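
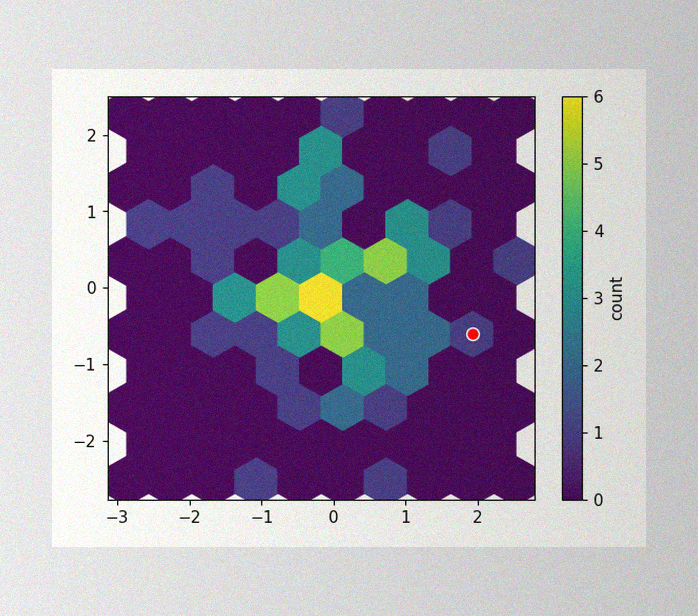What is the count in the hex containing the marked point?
The image has some photo noise and uneven lighting. The marked hex reads 1 on the colorbar.

1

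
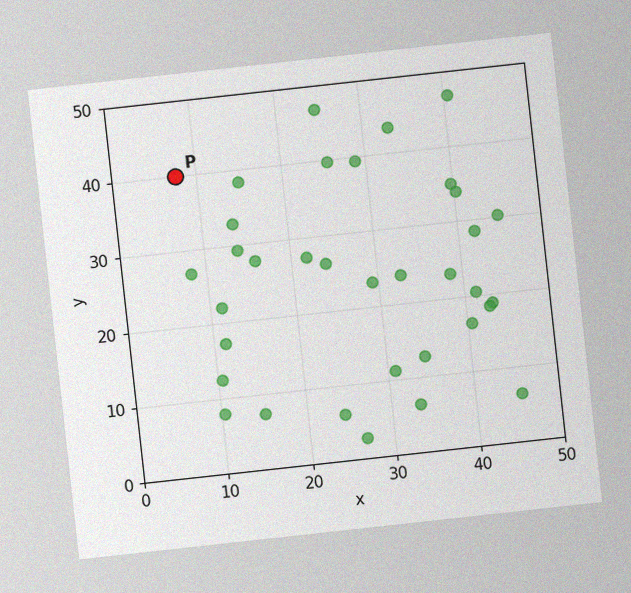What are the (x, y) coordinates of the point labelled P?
(7.5, 40)

The chart is tilted about 6° counter-clockwise, with some photo noise. Following the gridlines from P to each axis, P sits at (7.5, 40).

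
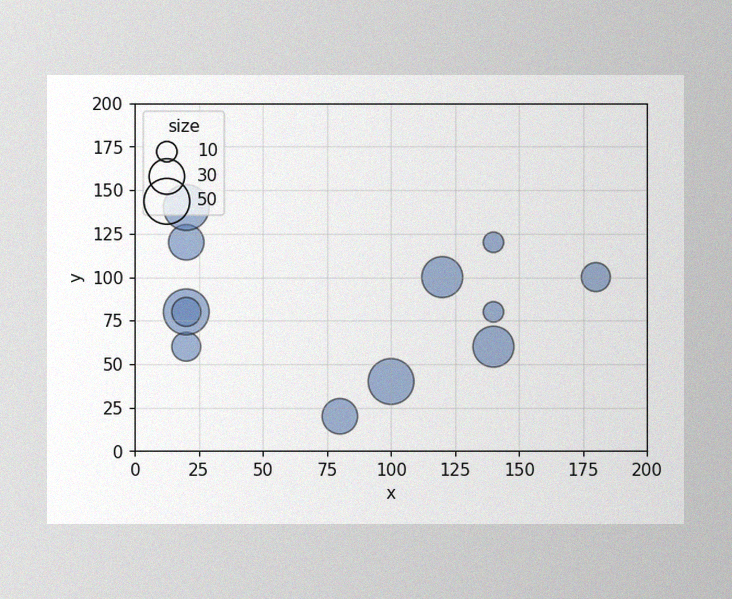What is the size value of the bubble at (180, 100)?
20

The image has some photo noise and uneven lighting. Matching the bubble at (180, 100) against the size legend gives 20.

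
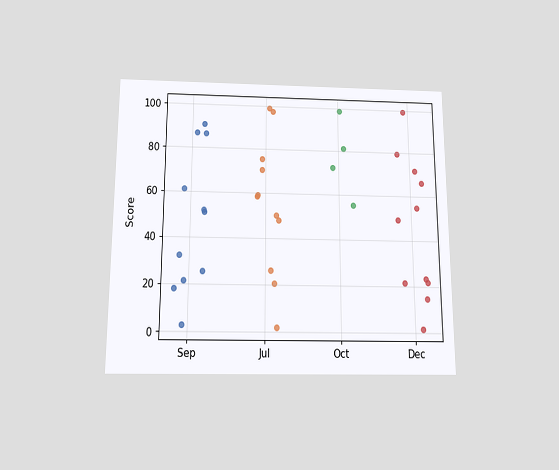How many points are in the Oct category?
4

The chart is viewed slightly from below. Counting the markers in the Oct column gives 4.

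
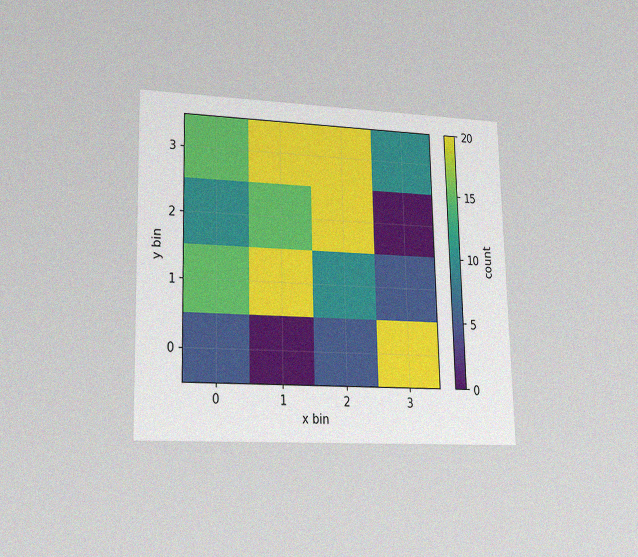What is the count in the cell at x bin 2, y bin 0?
5

The chart is viewed at a slight angle, with some photo noise. Matching the cell (2, 0) against the colorbar gives 5.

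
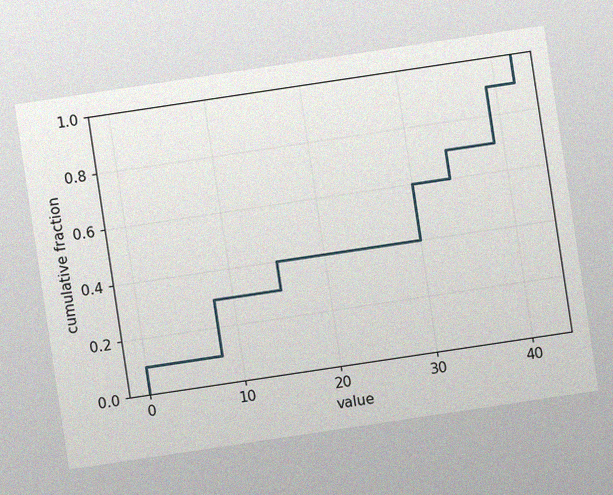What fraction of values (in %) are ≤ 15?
40%

The chart is tilted about 9° counter-clockwise, with some photo noise. At x=15 the ECDF step is at 40%.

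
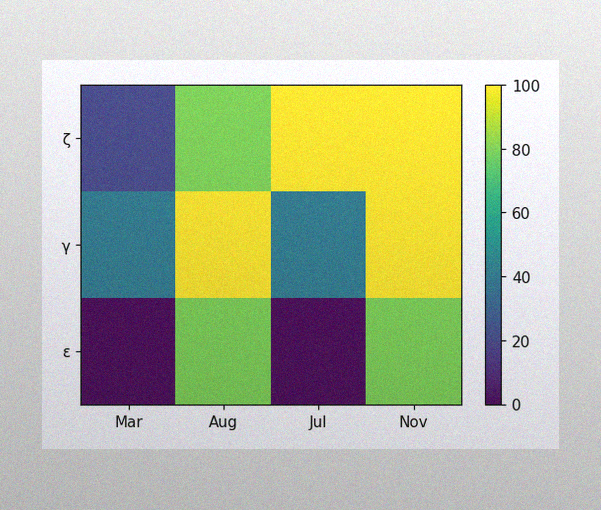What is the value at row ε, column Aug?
80

The image has some photo noise and uneven lighting. Matching cell (ε, Aug) against the colorbar gives 80.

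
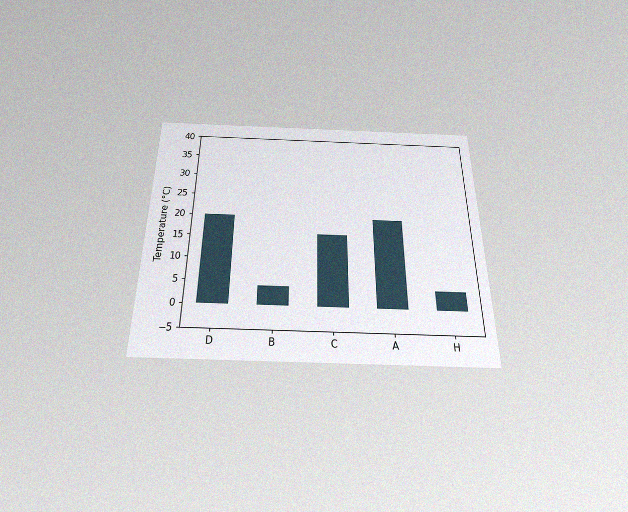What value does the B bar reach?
4°C

The chart is viewed slightly from below, with some photo noise. Reading along the chart's y-axis, the B bar reaches 4°C.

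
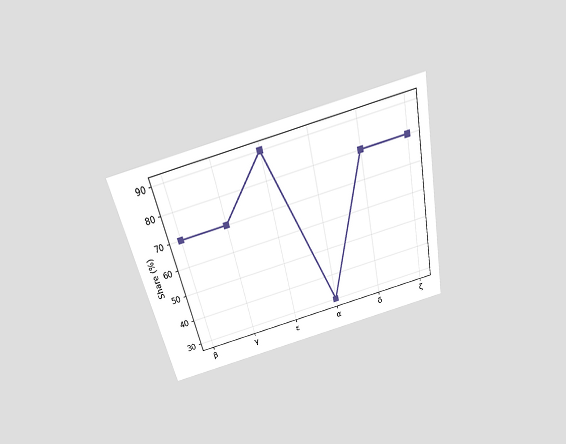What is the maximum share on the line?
The chart is tilted about 13° counter-clockwise and viewed slightly from above. The highest point is at ε, and reading across to the y-axis gives 90%.

90%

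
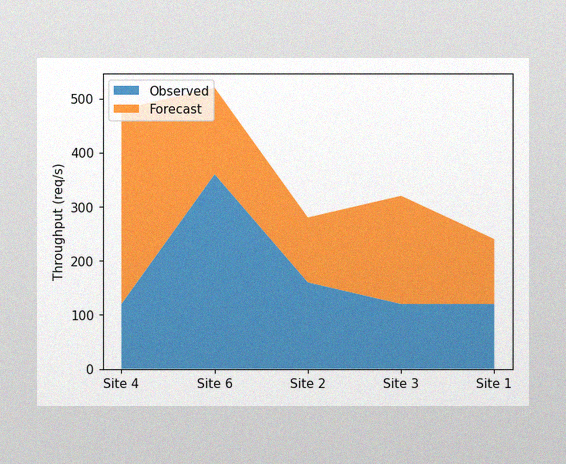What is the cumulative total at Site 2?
The image has some photo noise and uneven lighting. The stacked total at Site 2 reaches 280req/s.

280req/s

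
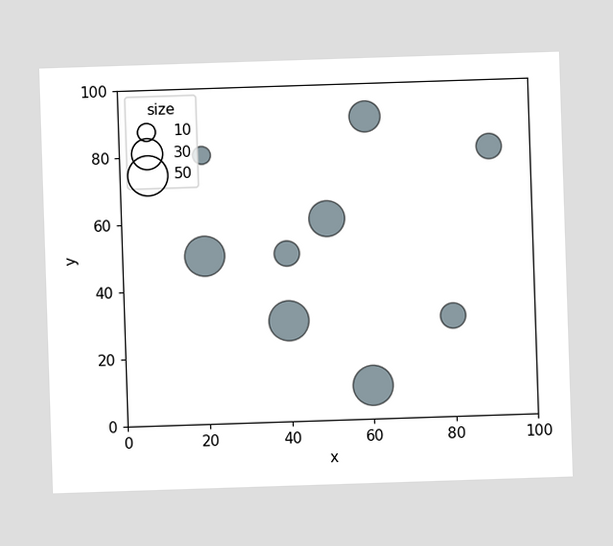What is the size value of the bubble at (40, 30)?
Matching the bubble at (40, 30) against the size legend gives 50.

50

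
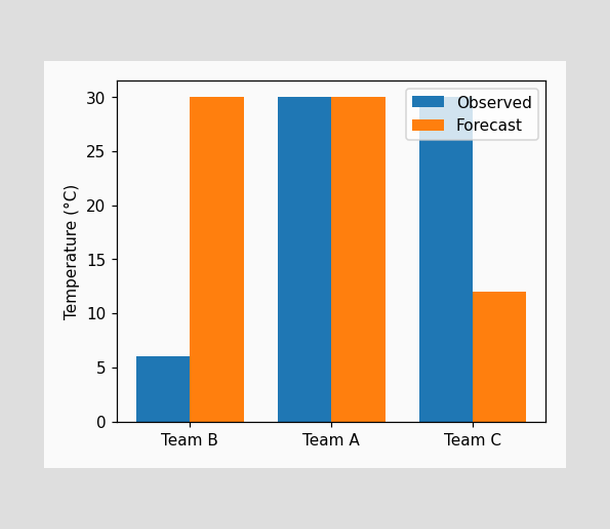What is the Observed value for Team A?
The Observed bar at Team A reaches 30°C on the y-axis.

30°C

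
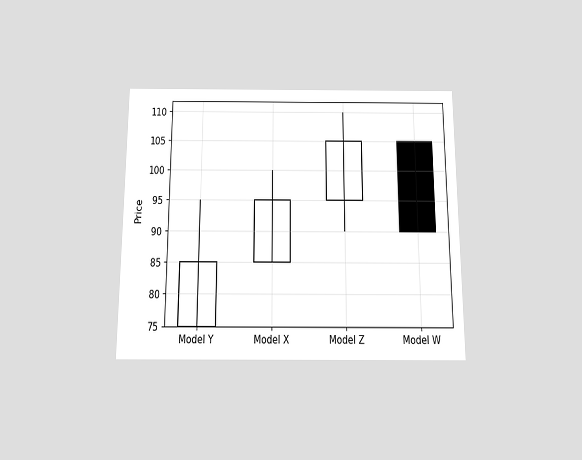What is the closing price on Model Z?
The chart is viewed slightly from below. The Model Z candle closes at 105.

105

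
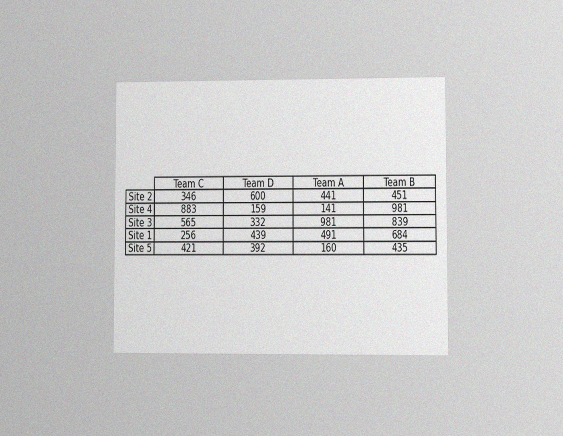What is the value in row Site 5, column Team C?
421

The chart is viewed at a slight angle, with some photo noise. The (Site 5, Team C) cell reads 421.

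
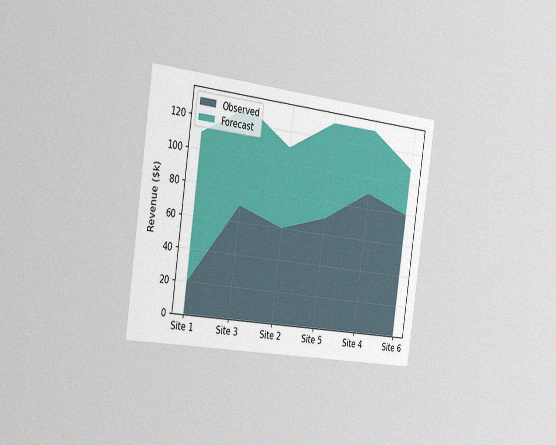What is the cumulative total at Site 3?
The chart is tilted about 8° clockwise and viewed slightly from the left, with some photo noise. The stacked total at Site 3 reaches $130k.

$130k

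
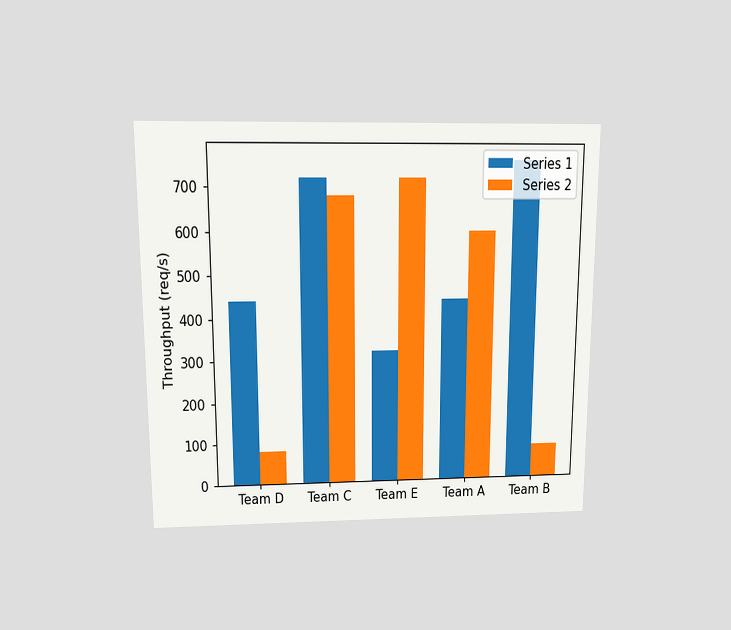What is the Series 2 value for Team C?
The chart is viewed slightly from above. The Series 2 bar at Team C reaches 680req/s on the y-axis.

680req/s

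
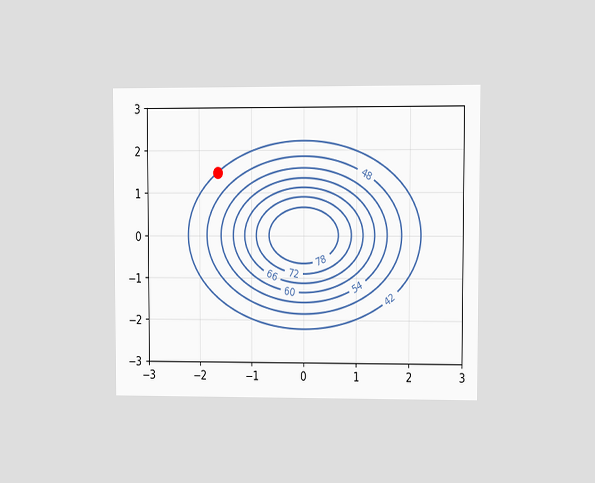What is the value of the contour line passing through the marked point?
42

The chart is viewed at a slight angle. The marked point sits on the contour labelled 42.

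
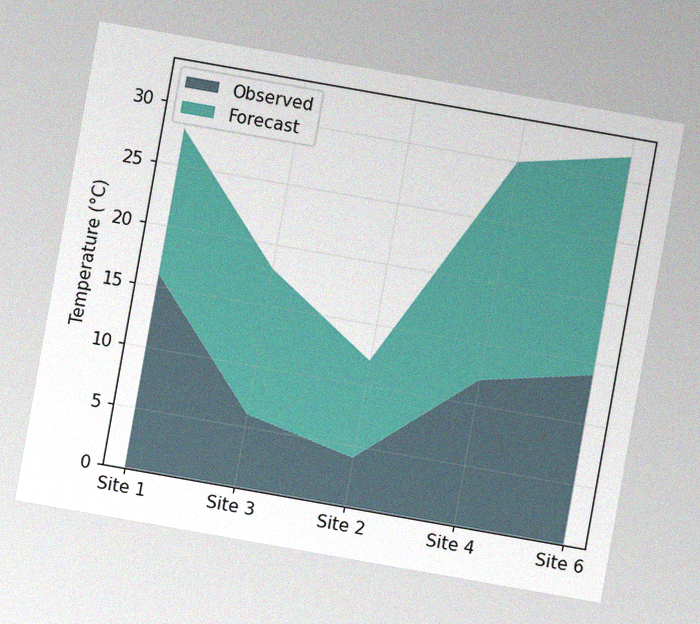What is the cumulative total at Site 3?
18°C

The chart is tilted about 10° clockwise, with some photo noise. The stacked total at Site 3 reaches 18°C.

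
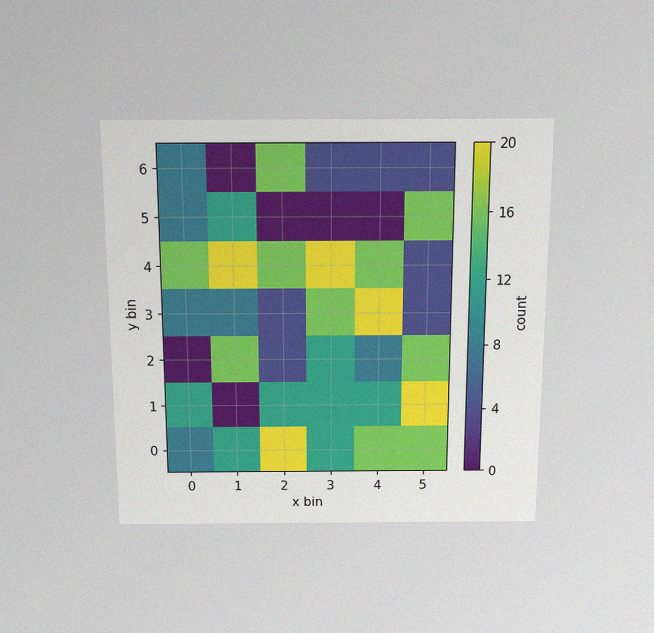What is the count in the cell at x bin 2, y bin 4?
The chart is viewed slightly from above, with some photo noise. Matching the cell (2, 4) against the colorbar gives 16.

16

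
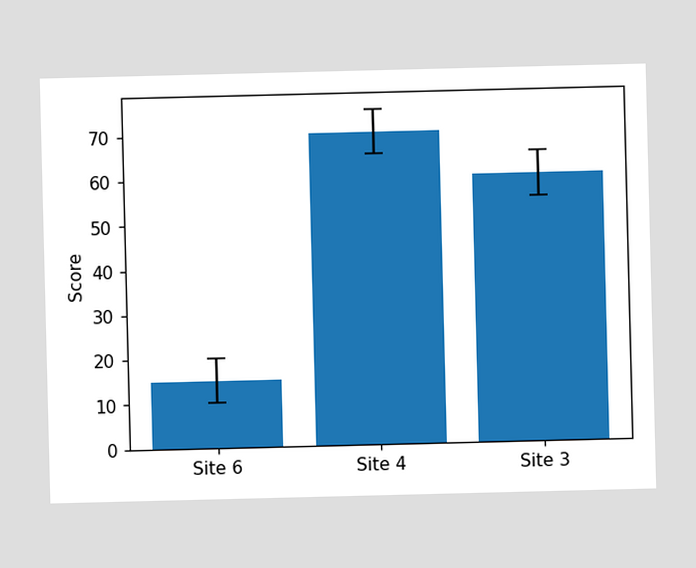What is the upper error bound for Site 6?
20

The Site 6 bar's upper whisker reaches 20.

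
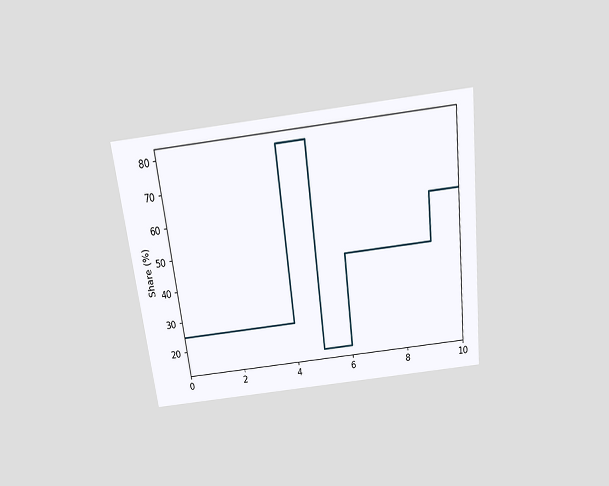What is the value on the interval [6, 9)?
45%

The chart is tilted about 7° counter-clockwise and viewed slightly from above. On [6, 9) the step sits at 45%.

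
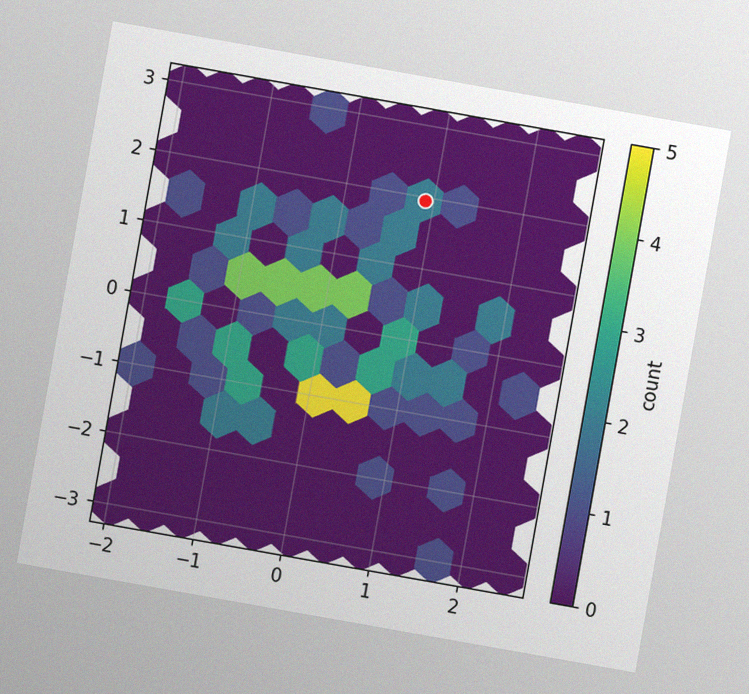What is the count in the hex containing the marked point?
2

The chart is tilted about 10° clockwise, with some photo noise. The marked hex reads 2 on the colorbar.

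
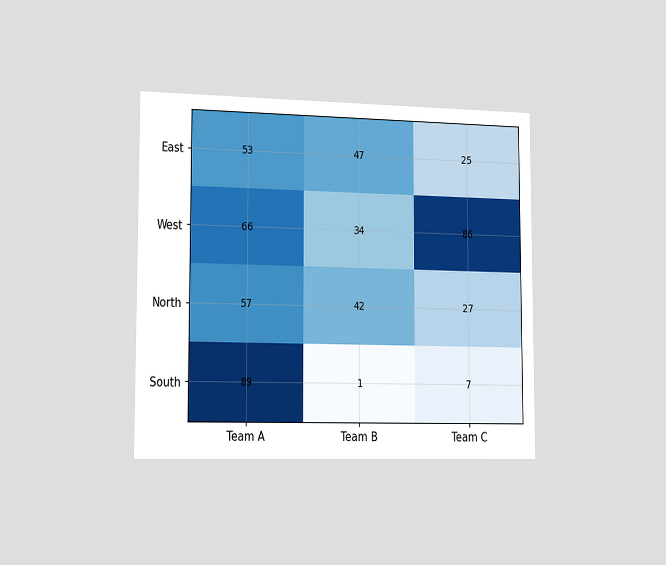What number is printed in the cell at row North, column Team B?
The chart is viewed slightly from the left. The (North, Team B) cell reads 42.

42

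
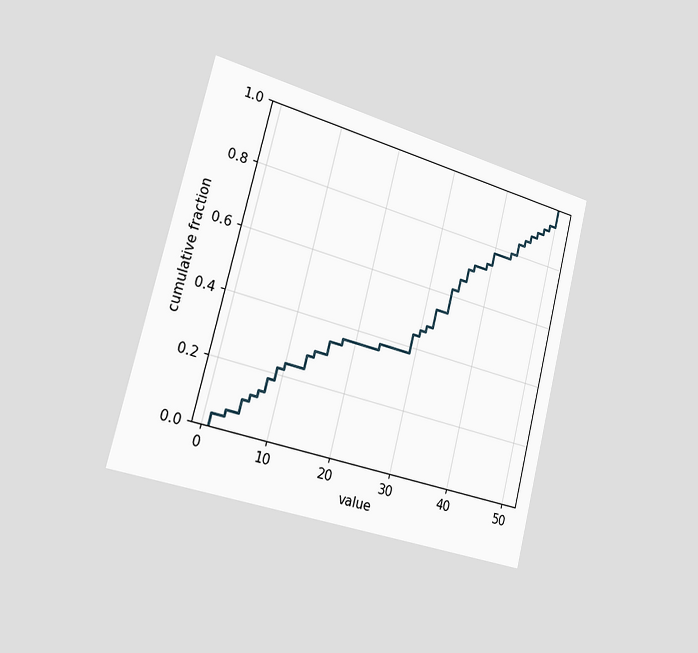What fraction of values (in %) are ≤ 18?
The chart is tilted about 14° clockwise and viewed slightly from the left. At x=18 the ECDF step is at 36%.

36%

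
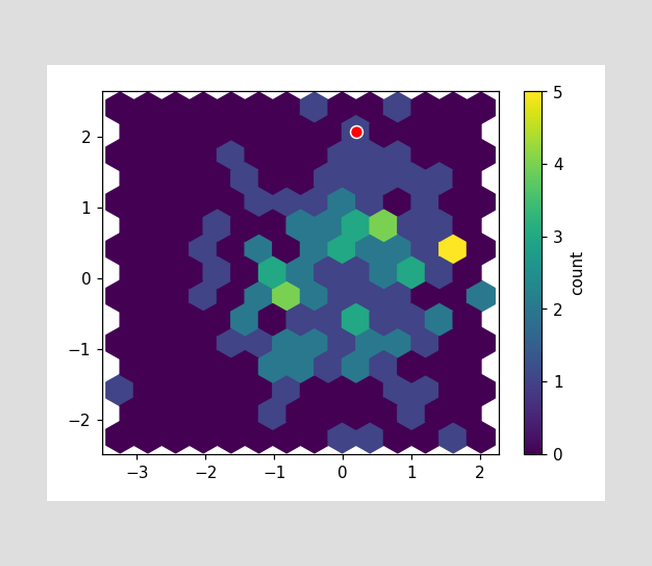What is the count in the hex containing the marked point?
1

The marked hex reads 1 on the colorbar.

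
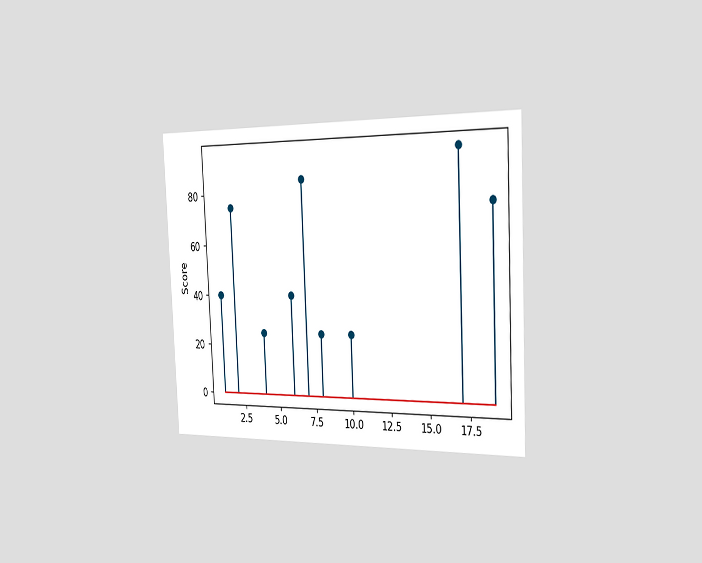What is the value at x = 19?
75

The chart is tilted about 3° counter-clockwise and viewed slightly from the right. The stem at x=19 reaches 75.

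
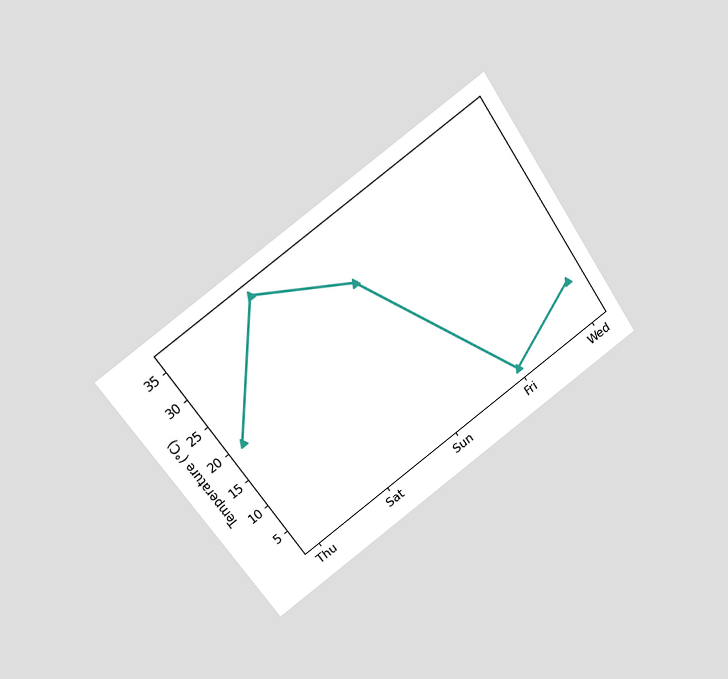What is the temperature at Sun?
The chart is tilted about 35° counter-clockwise and viewed at a slight angle. At Sun, the line is at 28°C.

28°C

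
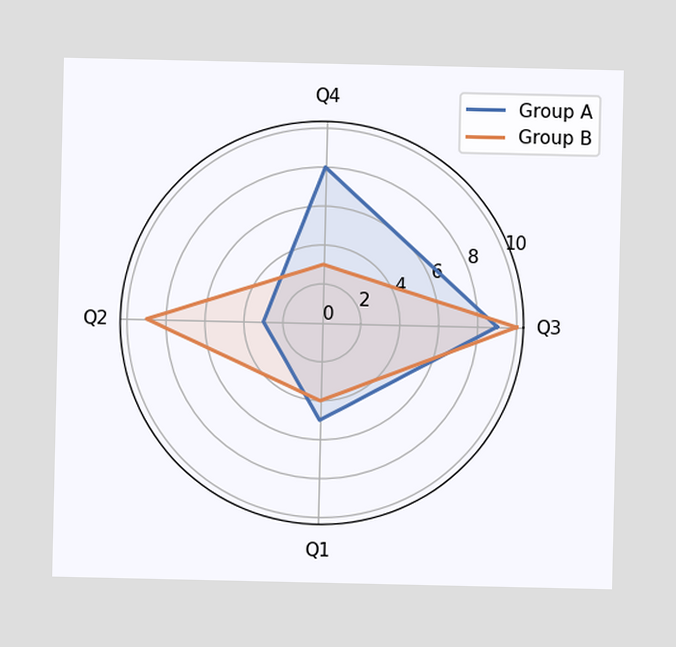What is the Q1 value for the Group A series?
5

On the Q1 axis, Group A reaches 5.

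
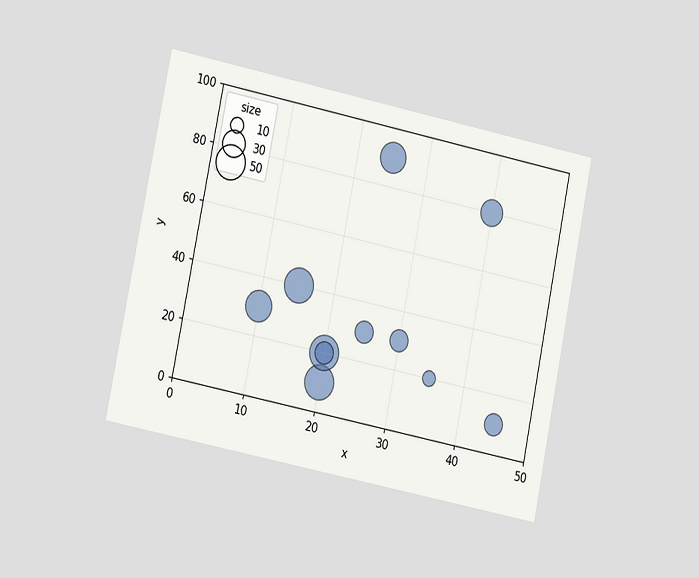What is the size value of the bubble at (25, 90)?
40

The chart is tilted about 11° clockwise and viewed at a slight angle. Matching the bubble at (25, 90) against the size legend gives 40.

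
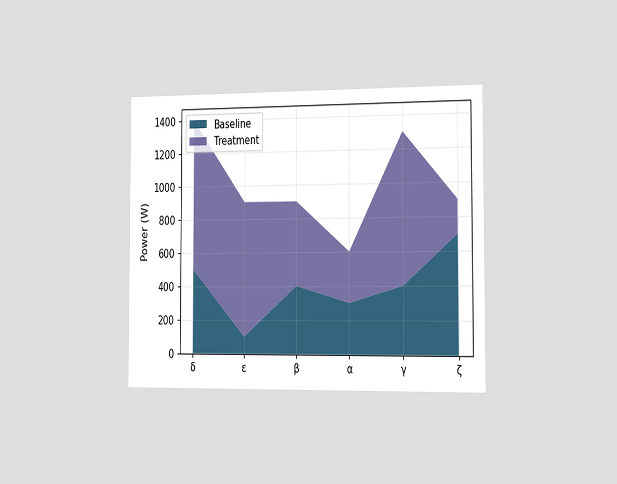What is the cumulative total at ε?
900W

The chart is viewed slightly from the right. The stacked total at ε reaches 900W.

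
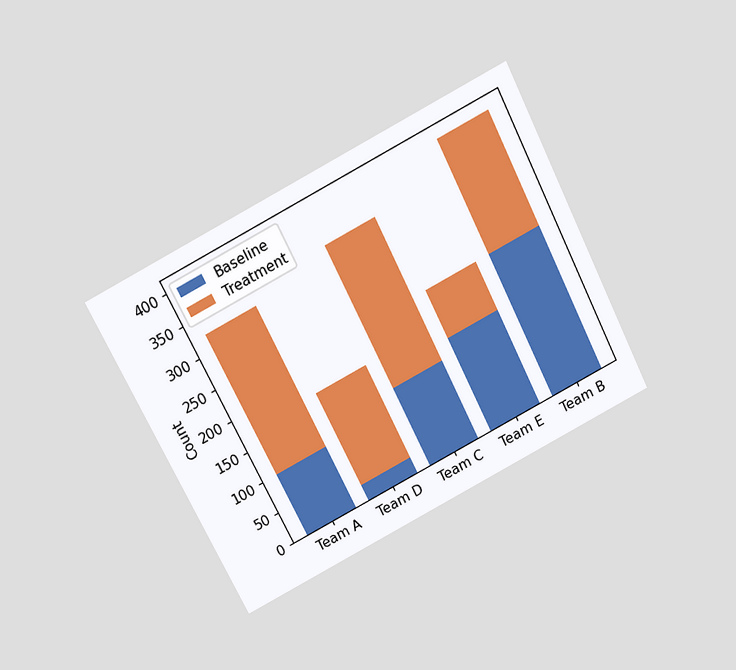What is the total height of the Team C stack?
The chart is tilted about 27° counter-clockwise and viewed slightly from above. The Team C stack's top reaches 350 on the y-axis.

350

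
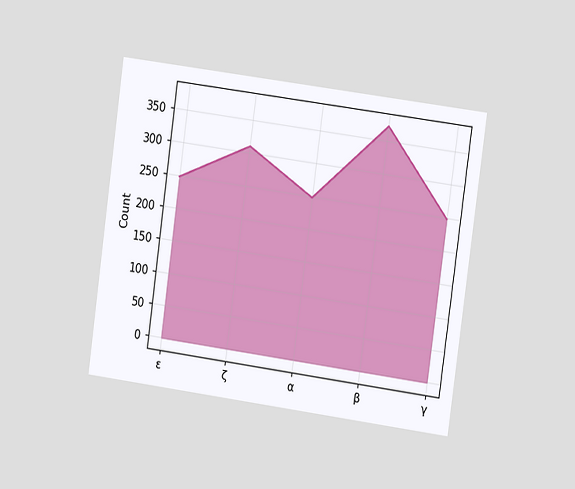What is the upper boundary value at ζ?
The chart is tilted about 8° clockwise and viewed at a slight angle. At ζ the upper boundary is at 310.

310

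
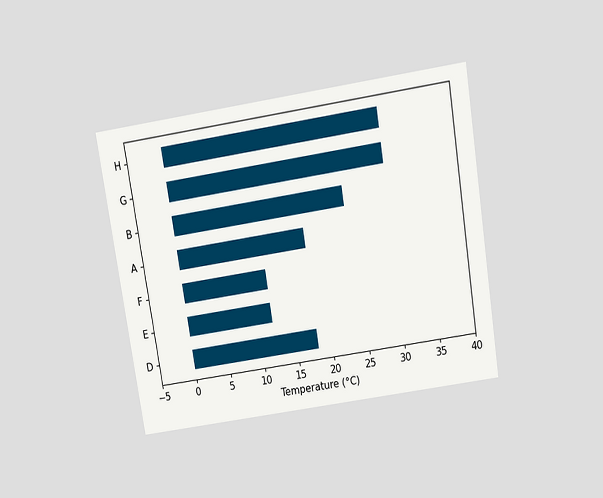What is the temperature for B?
The chart is tilted about 9° counter-clockwise and viewed slightly from above. Reading along the chart's x-axis, the B bar reaches 24°C.

24°C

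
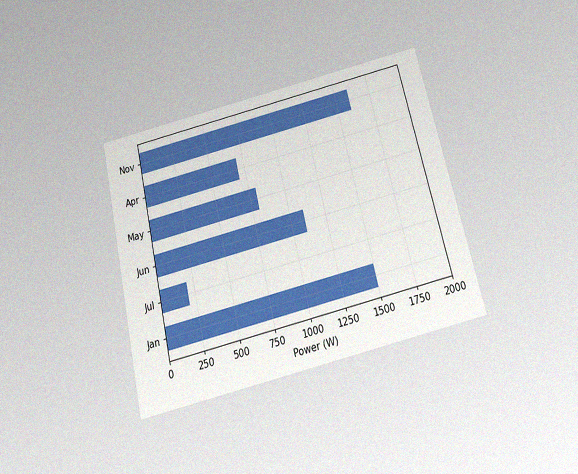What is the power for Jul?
200W

The chart is tilted about 13° counter-clockwise and viewed slightly from below, with some photo noise. Reading along the chart's x-axis, the Jul bar reaches 200W.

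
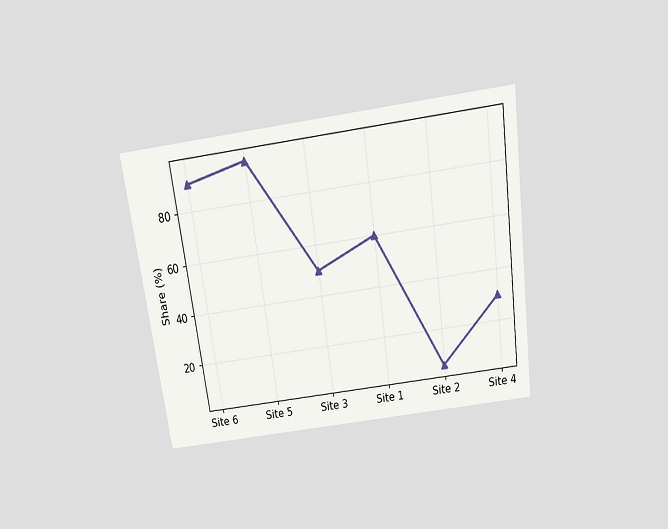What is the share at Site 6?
The chart is tilted about 8° counter-clockwise and viewed slightly from above. At Site 6, the line is at 90%.

90%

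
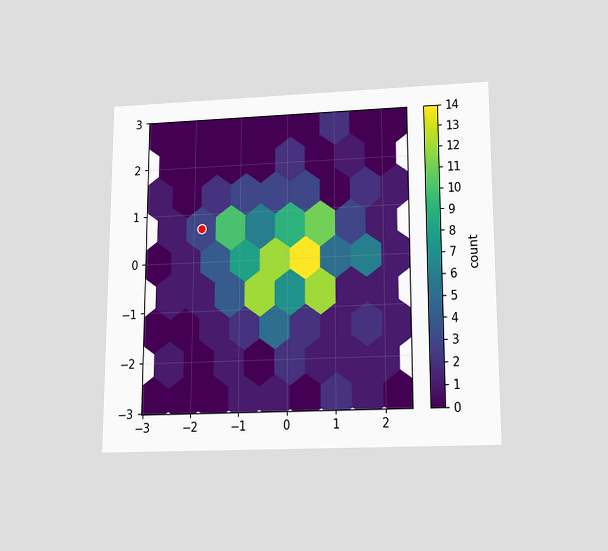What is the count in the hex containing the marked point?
3

The chart is viewed slightly from below. The marked hex reads 3 on the colorbar.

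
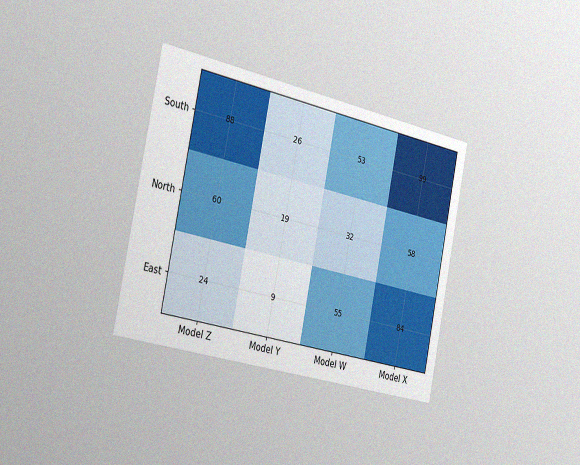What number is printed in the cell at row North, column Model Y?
The chart is tilted about 12° clockwise and viewed slightly from the left, with some photo noise. The (North, Model Y) cell reads 19.

19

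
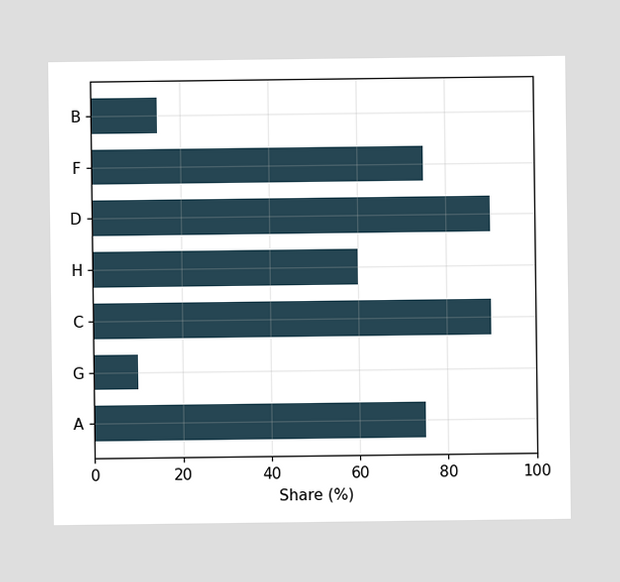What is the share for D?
Reading along the chart's x-axis, the D bar reaches 90%.

90%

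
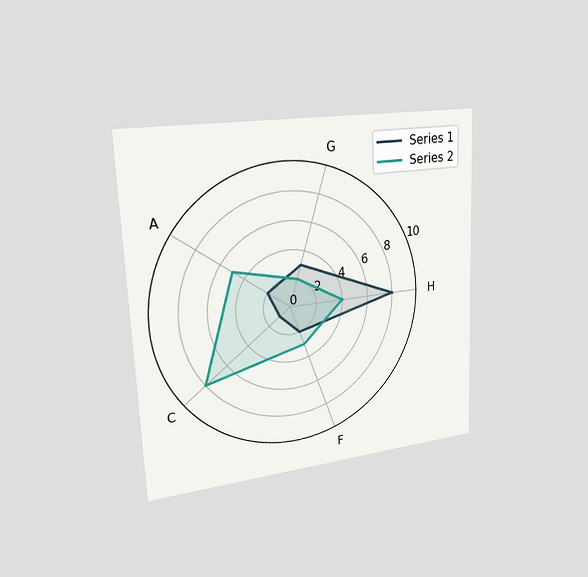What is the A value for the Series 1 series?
2

The chart is tilted about 2° counter-clockwise and viewed slightly from the left. On the A axis, Series 1 reaches 2.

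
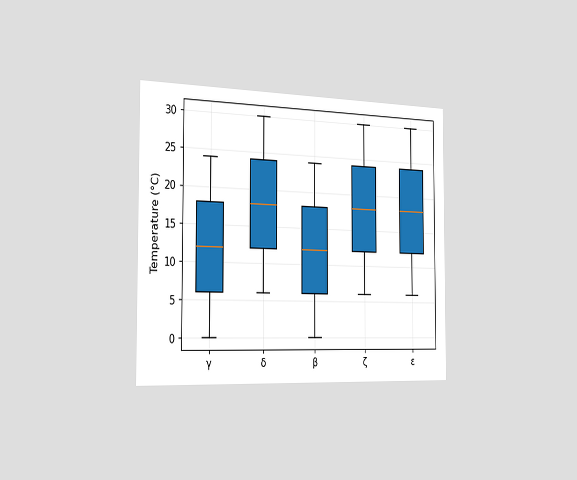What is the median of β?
The chart is viewed slightly from the left. The median line in the β box sits at 12°C.

12°C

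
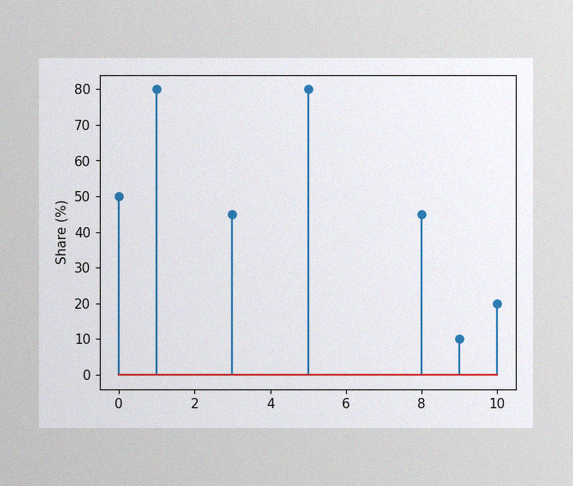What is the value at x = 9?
10%

The image has some photo noise and uneven lighting. The stem at x=9 reaches 10%.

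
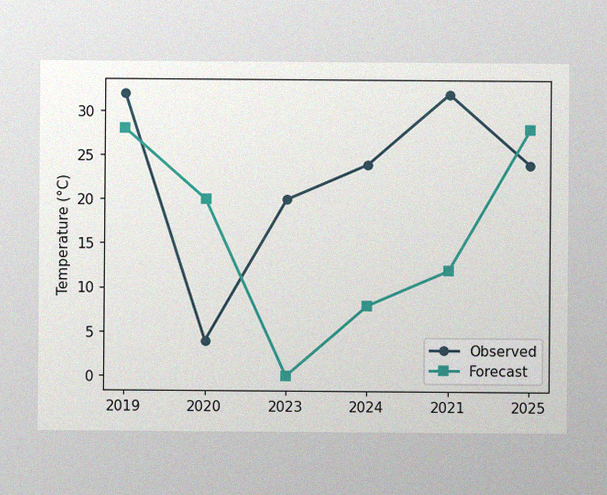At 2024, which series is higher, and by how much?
Observed, by 16°C

The image has some photo noise and uneven lighting. At 2024, Observed sits above the other line by 16°C.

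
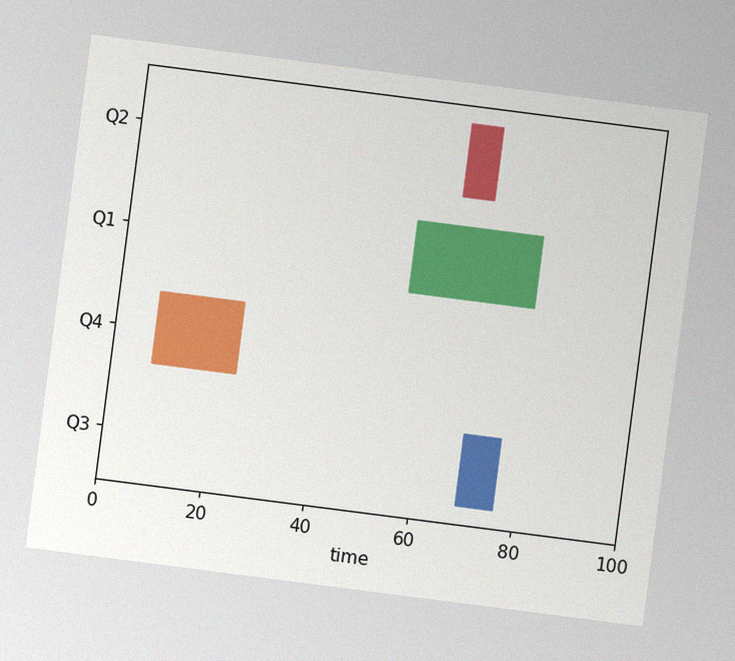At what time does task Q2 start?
The chart is tilted about 7° clockwise, with some photo noise. The Q2 bar begins at t=63.

63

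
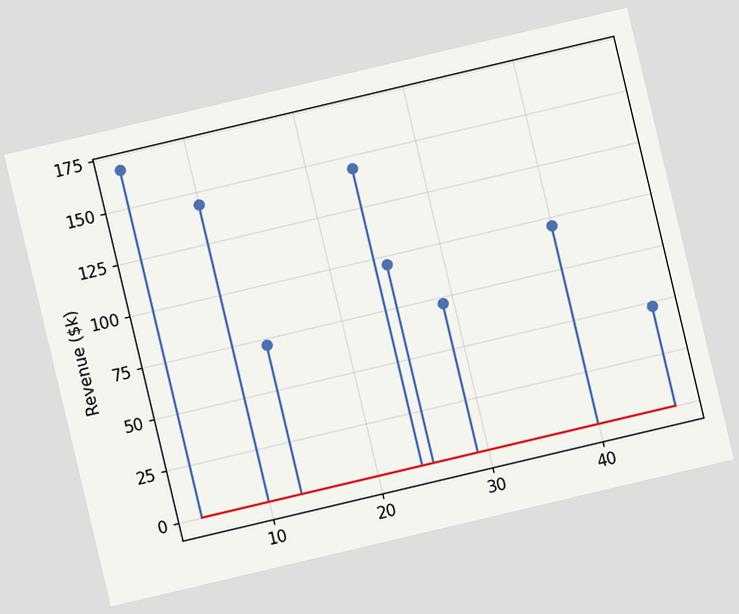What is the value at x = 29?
The chart is tilted about 13° counter-clockwise. The stem at x=29 reaches $72k.

$72k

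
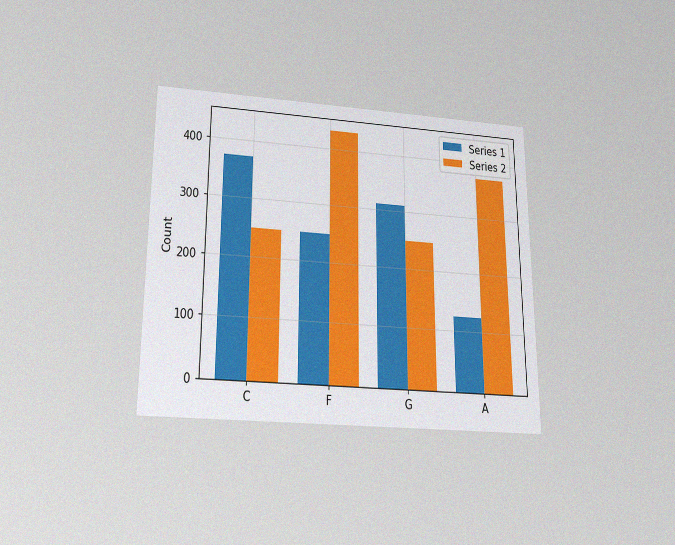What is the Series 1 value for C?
The chart is viewed slightly from below, with some photo noise. The Series 1 bar at C reaches 372 on the y-axis.

372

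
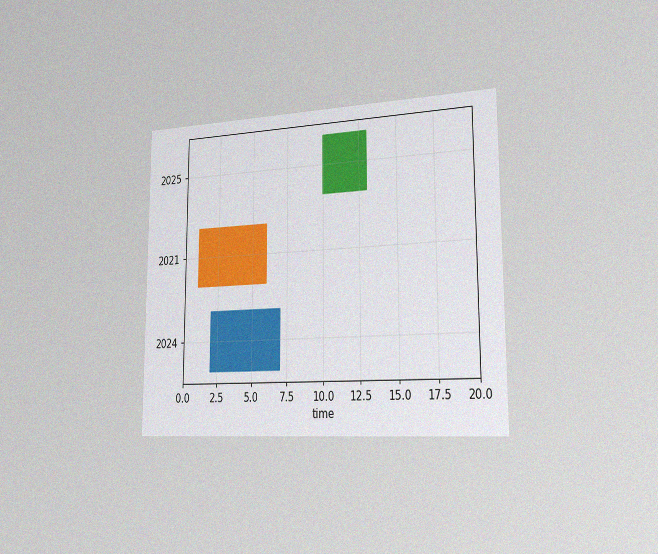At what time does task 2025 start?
The chart is viewed slightly from the right, with some photo noise. The 2025 bar begins at t=10.

10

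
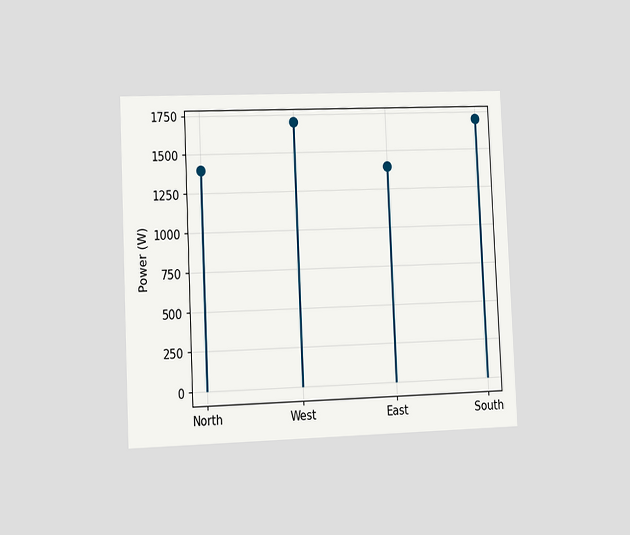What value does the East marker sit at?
1400W

The chart is tilted about 3° counter-clockwise and viewed slightly from the left. The East marker sits at 1400W.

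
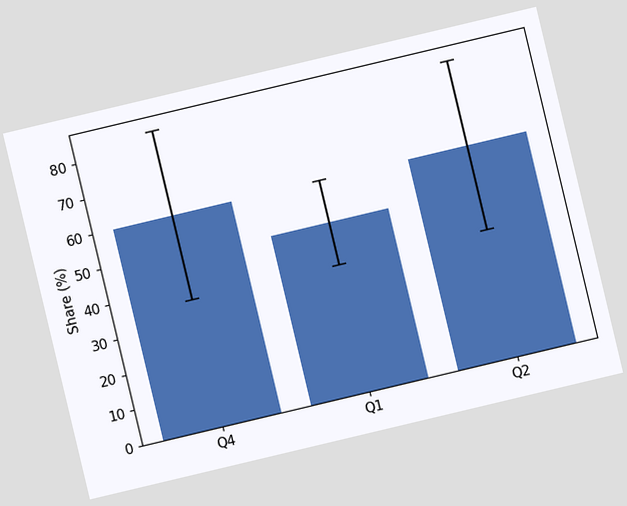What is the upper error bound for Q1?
The chart is tilted about 13° counter-clockwise. The Q1 bar's upper whisker reaches 60%.

60%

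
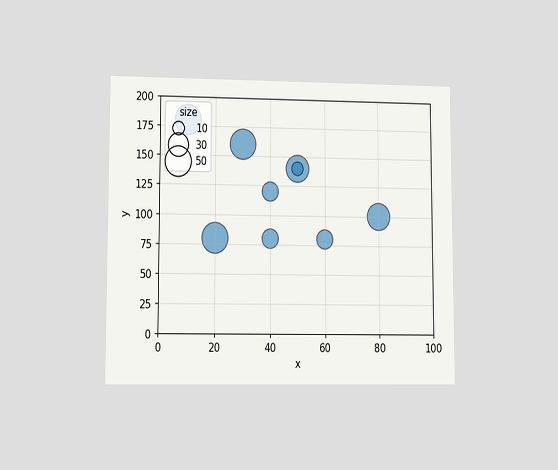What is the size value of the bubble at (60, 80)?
20

The chart is viewed at a slight angle. Matching the bubble at (60, 80) against the size legend gives 20.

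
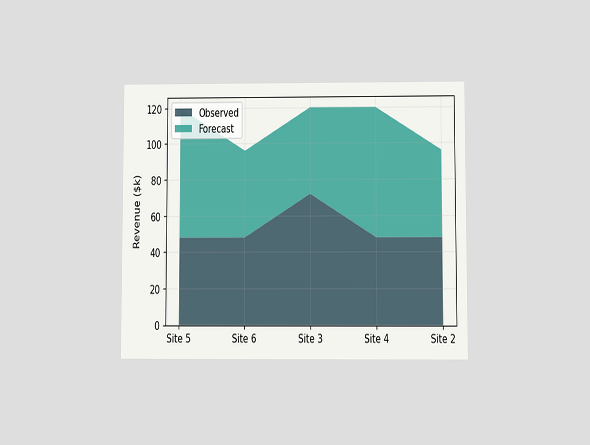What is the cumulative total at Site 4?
$120k

The chart is viewed slightly from below. The stacked total at Site 4 reaches $120k.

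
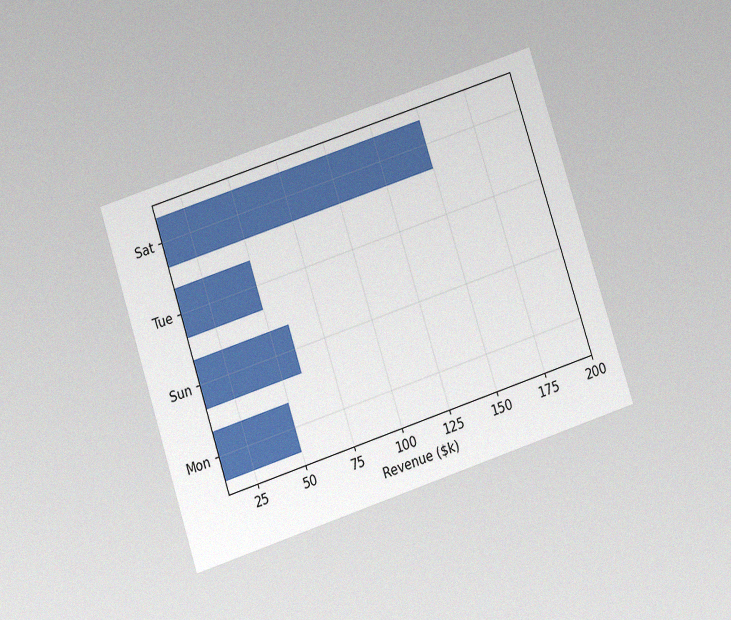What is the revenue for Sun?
The chart is tilted about 18° counter-clockwise and viewed slightly from below, with some photo noise. Reading along the chart's x-axis, the Sun bar reaches $60k.

$60k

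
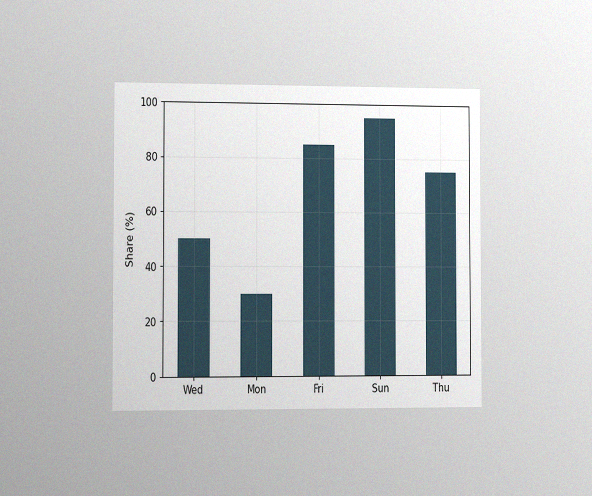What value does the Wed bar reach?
50%

The chart is viewed slightly from the left, with some photo noise. Reading along the chart's y-axis, the Wed bar reaches 50%.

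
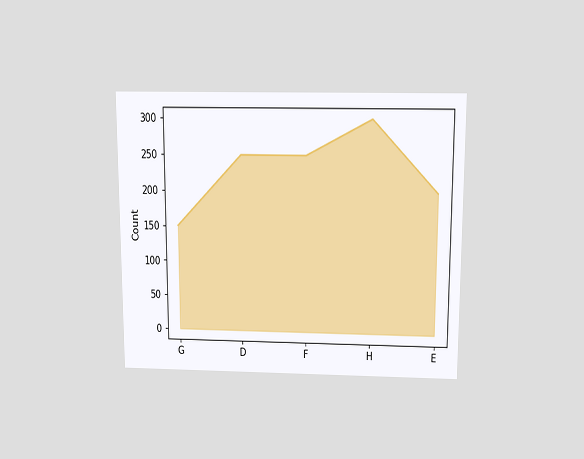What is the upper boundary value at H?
300

The chart is viewed slightly from above. At H the upper boundary is at 300.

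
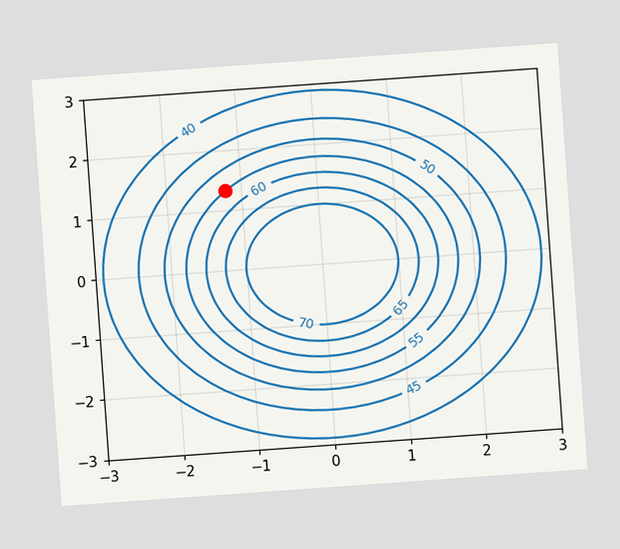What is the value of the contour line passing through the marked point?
The chart is tilted about 4° counter-clockwise. The marked point sits on the contour labelled 55.

55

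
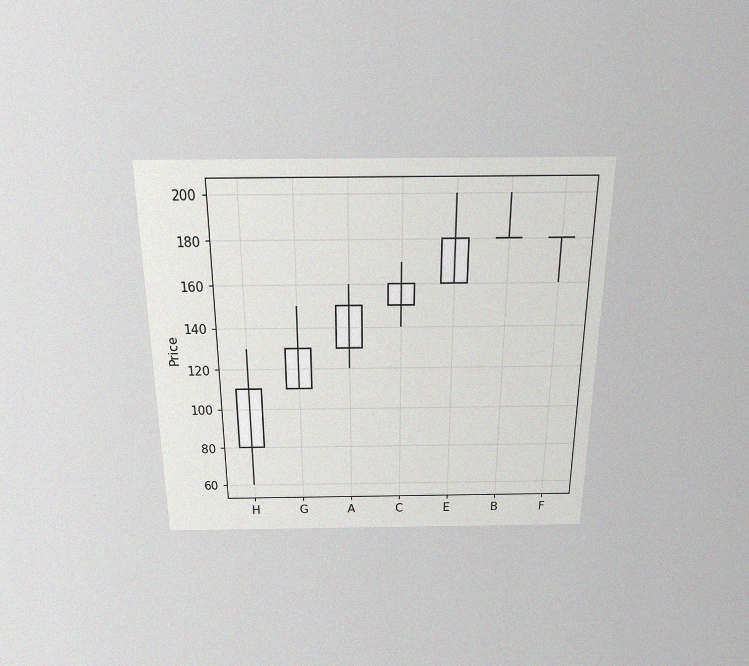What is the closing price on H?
The chart is viewed slightly from above, with some photo noise. The H candle closes at 110.

110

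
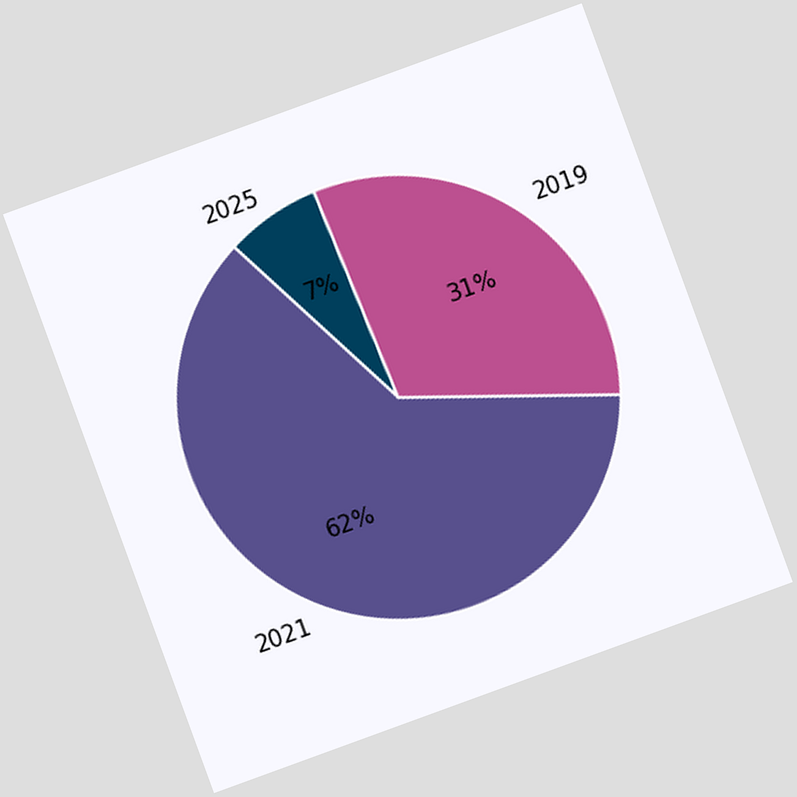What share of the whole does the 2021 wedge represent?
62%

The chart is tilted about 20° counter-clockwise. The 2021 slice takes up 62% of the pie.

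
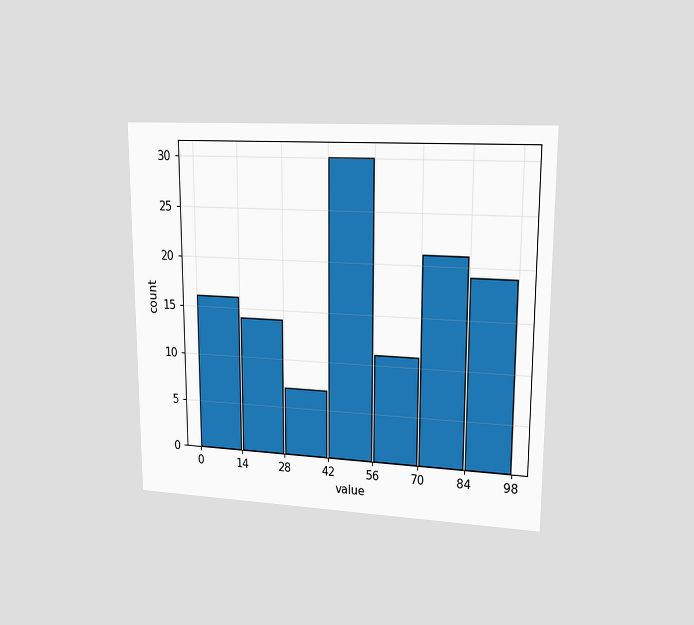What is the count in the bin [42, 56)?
30

The chart is viewed at a slight angle. The [42, 56) bin has height 30.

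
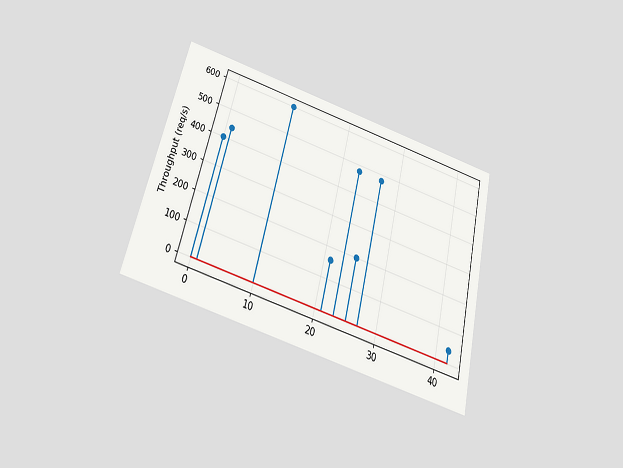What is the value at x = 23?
The chart is tilted about 14° clockwise and viewed slightly from below. The stem at x=23 reaches 480req/s.

480req/s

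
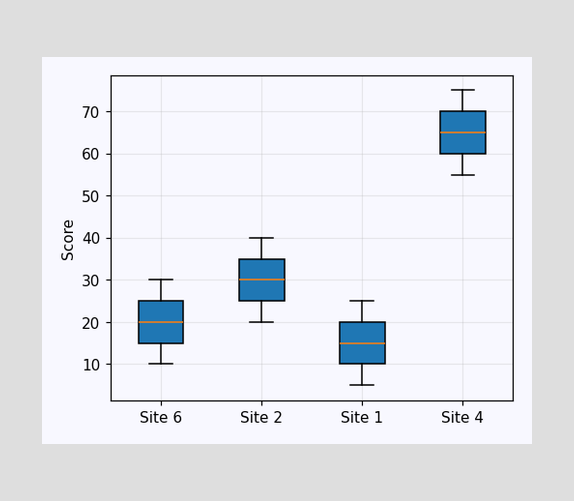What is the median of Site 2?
The median line in the Site 2 box sits at 30.

30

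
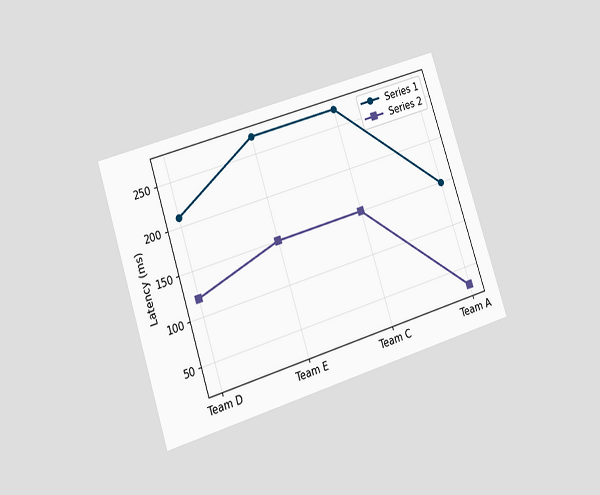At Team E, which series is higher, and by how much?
The chart is tilted about 18° counter-clockwise and viewed at a slight angle. At Team E, Series 1 sits above the other line by 120ms.

Series 1, by 120ms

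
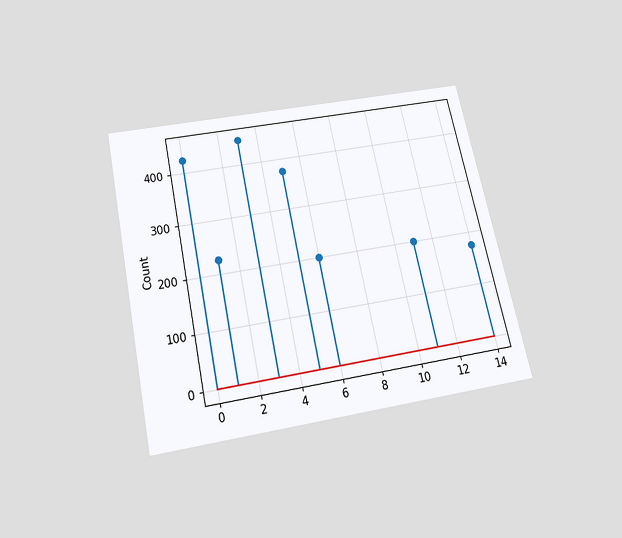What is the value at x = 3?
450

The chart is tilted about 12° counter-clockwise and viewed slightly from below. The stem at x=3 reaches 450.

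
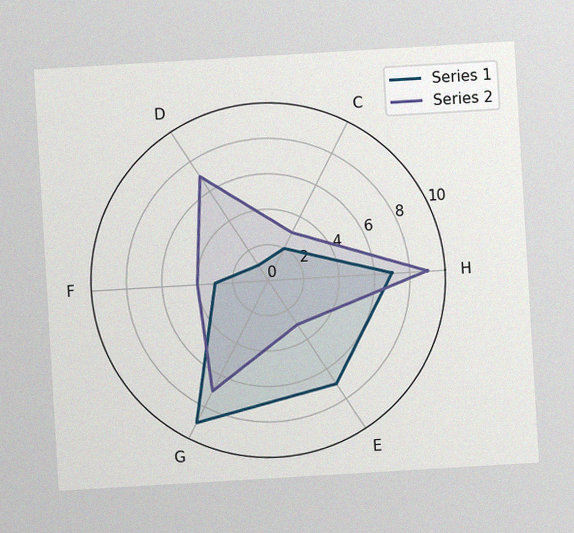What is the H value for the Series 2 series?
The chart is tilted about 3° counter-clockwise, with some photo noise. On the H axis, Series 2 reaches 9.

9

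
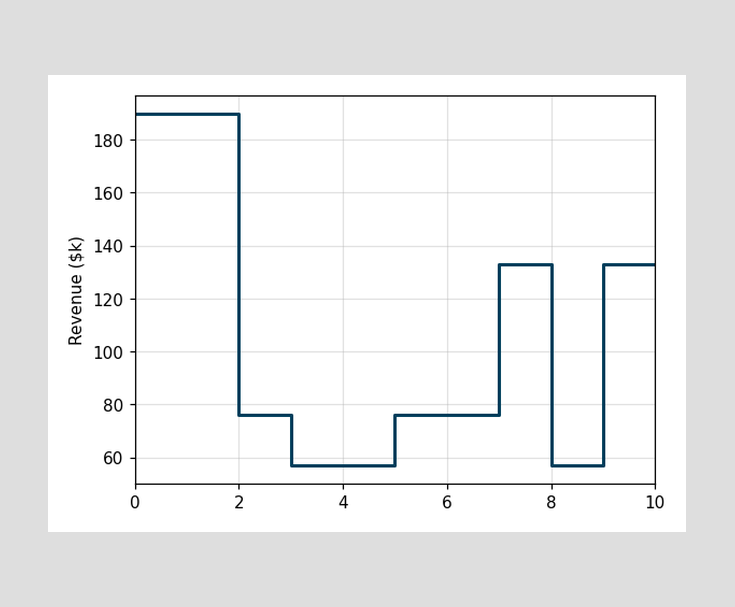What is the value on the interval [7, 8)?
On [7, 8) the step sits at $133k.

$133k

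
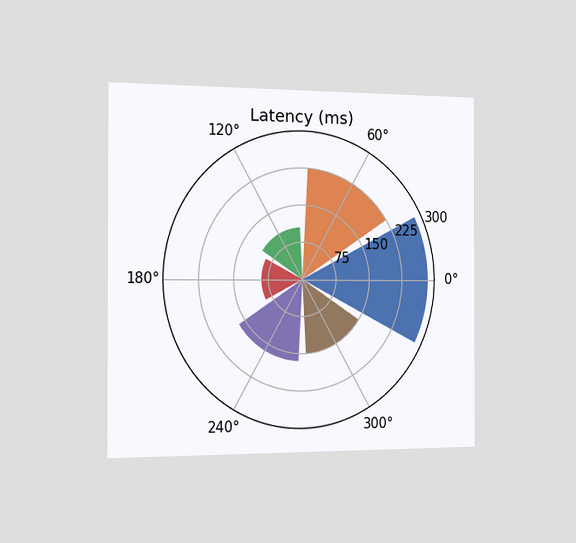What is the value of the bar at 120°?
The chart is viewed slightly from the left. The bar at 120° reaches 105ms on the radial axis.

105ms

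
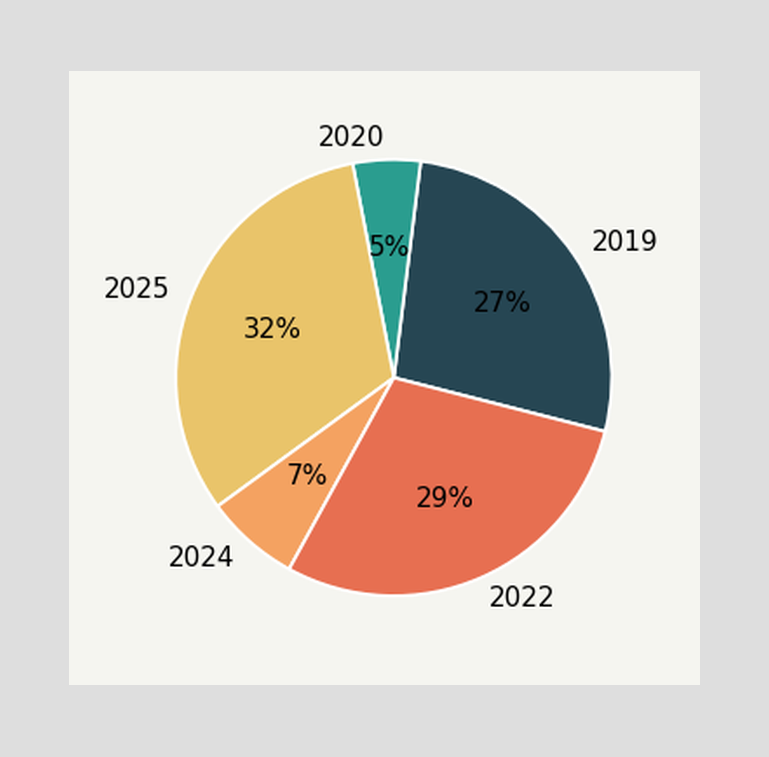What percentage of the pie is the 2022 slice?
The 2022 slice takes up 29% of the pie.

29%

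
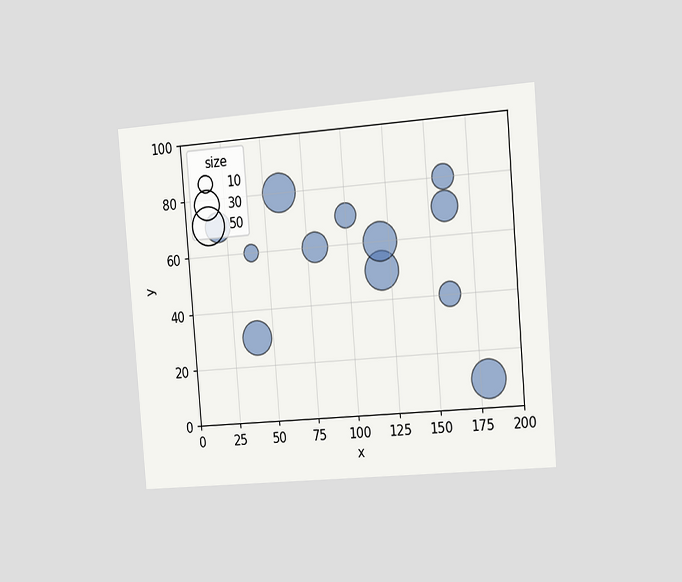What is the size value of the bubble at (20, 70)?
The chart is tilted about 5° counter-clockwise and viewed slightly from the right. Matching the bubble at (20, 70) against the size legend gives 30.

30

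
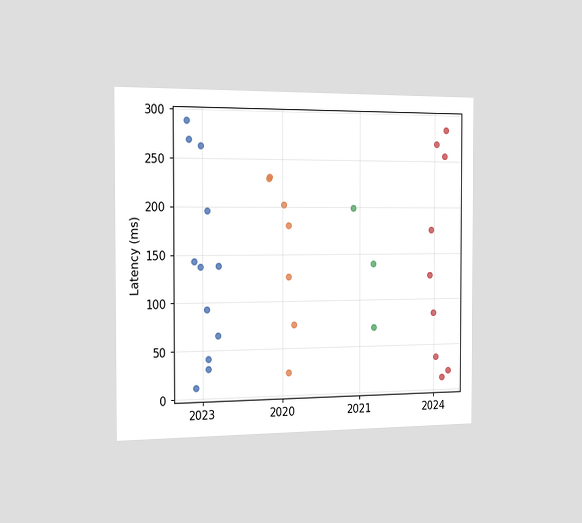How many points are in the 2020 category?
The chart is viewed slightly from the left. Counting the markers in the 2020 column gives 7.

7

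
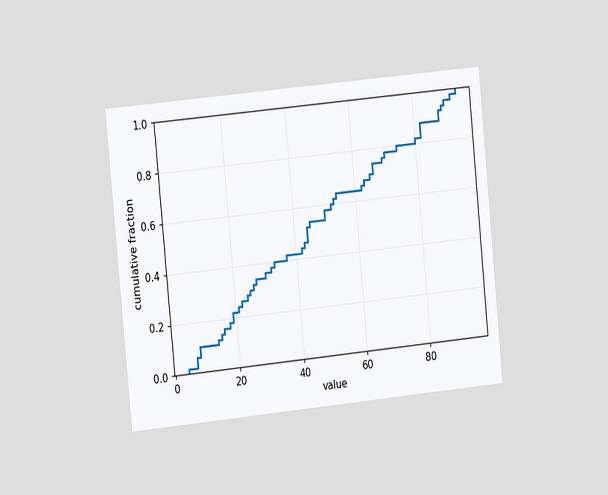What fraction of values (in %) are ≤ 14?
The chart is tilted about 6° counter-clockwise and viewed slightly from the left. At x=14 the ECDF step is at 12%.

12%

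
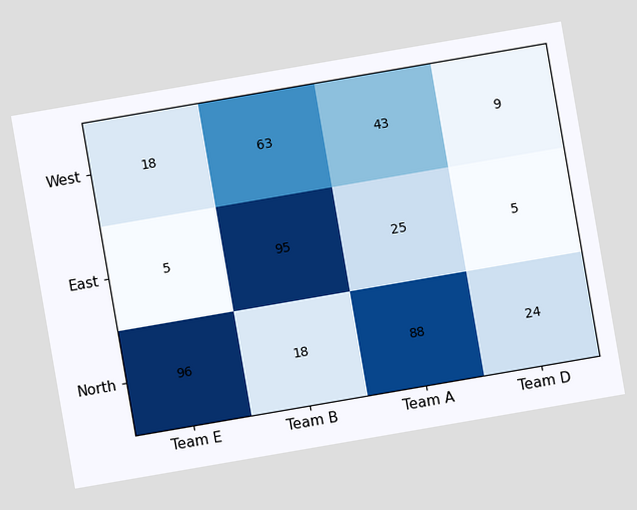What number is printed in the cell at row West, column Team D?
The chart is tilted about 10° counter-clockwise. The (West, Team D) cell reads 9.

9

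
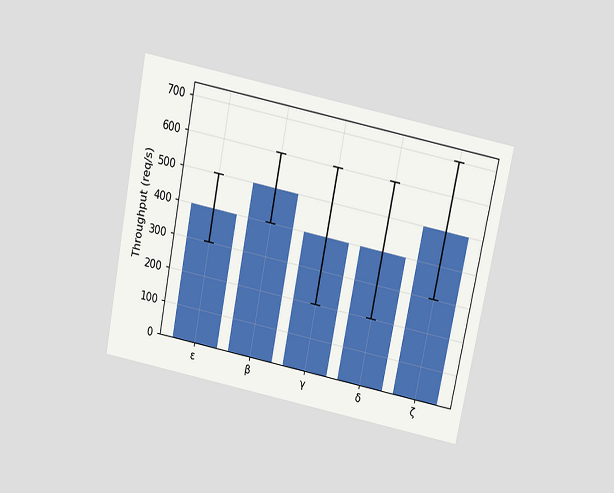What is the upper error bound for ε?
The chart is tilted about 11° clockwise and viewed slightly from above. The ε bar's upper whisker reaches 500req/s.

500req/s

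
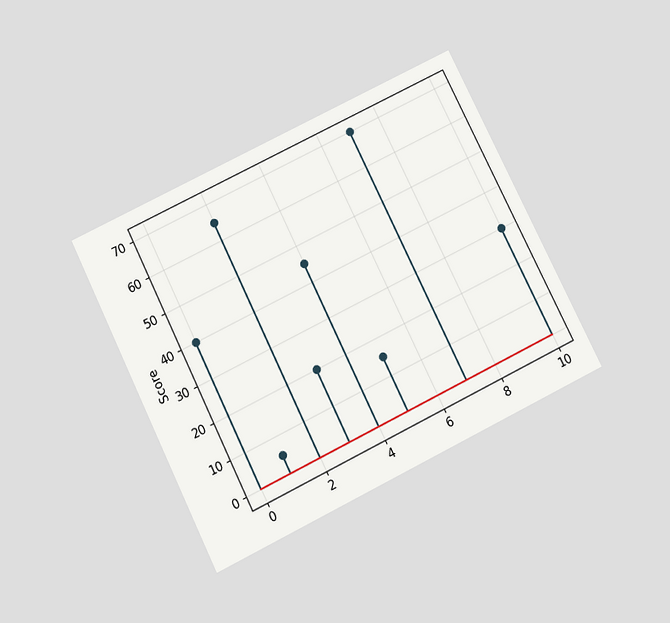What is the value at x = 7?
The chart is tilted about 26° counter-clockwise and viewed slightly from below. The stem at x=7 reaches 70.

70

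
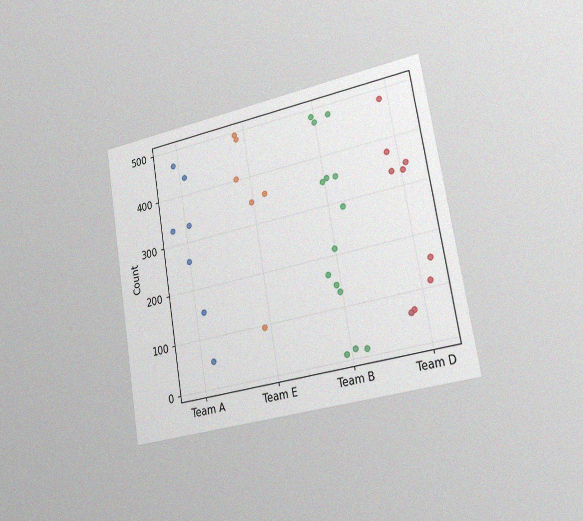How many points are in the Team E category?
6

The chart is tilted about 10° counter-clockwise and viewed slightly from the right, with some photo noise. Counting the markers in the Team E column gives 6.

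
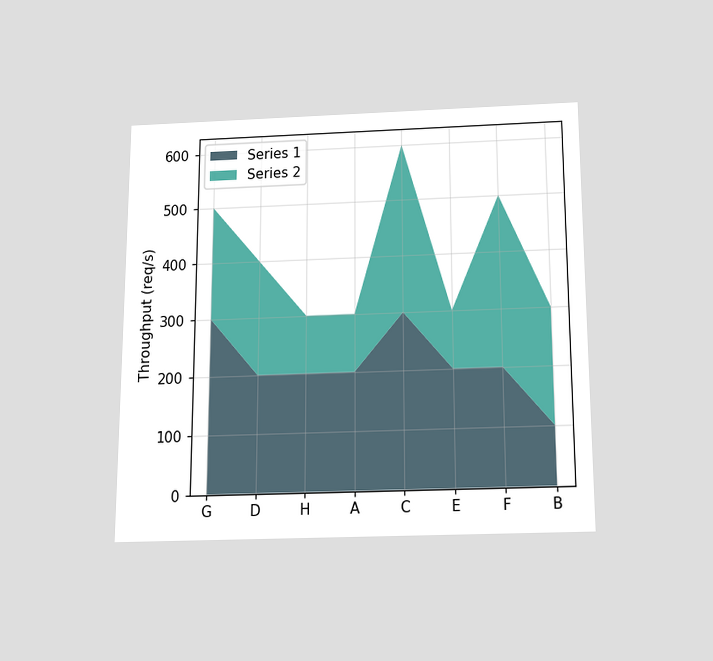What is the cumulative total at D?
400req/s

The chart is viewed slightly from below. The stacked total at D reaches 400req/s.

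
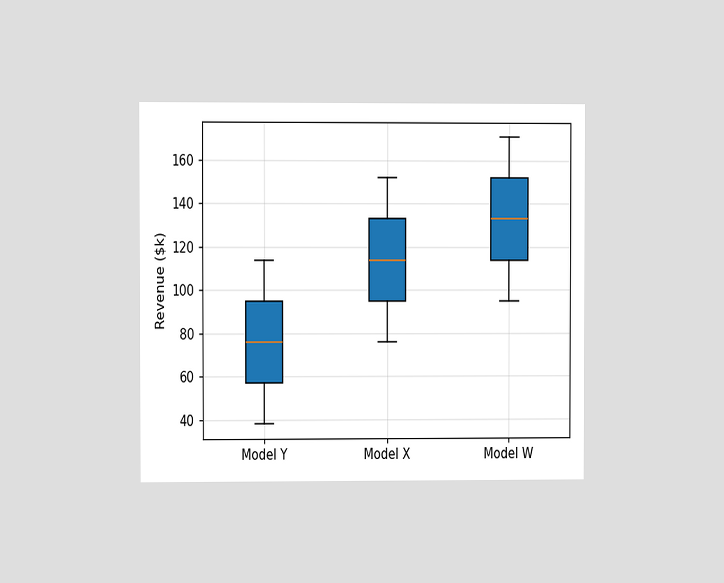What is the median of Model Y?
$76k

The chart is viewed at a slight angle. The median line in the Model Y box sits at $76k.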